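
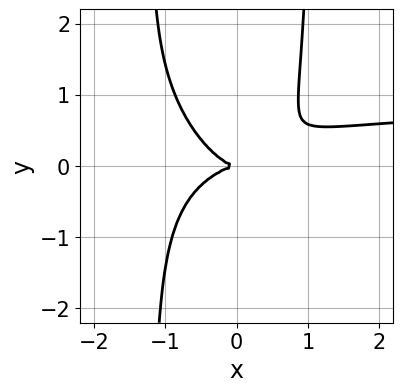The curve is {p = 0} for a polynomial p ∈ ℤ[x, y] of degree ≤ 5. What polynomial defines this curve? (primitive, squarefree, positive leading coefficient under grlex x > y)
1. Degree: a generic line meets the curve in up to 4 points, so deg p = 4.
2. From the axis intercepts and sections: it crosses the y-axis at the gridline y = 0; it crosses the x-axis at the gridline x = 0.
3. The integer polynomial consistent with all of this is the stated p.

2*x^3*y + 2*x^2*y^2 - 2*x^3 + 2*x^2*y - 3*y^2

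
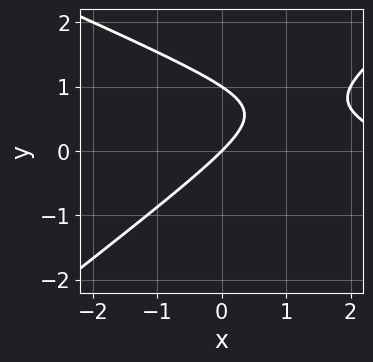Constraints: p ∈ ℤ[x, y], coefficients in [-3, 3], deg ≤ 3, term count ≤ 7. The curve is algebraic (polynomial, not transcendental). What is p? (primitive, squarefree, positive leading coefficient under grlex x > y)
(a) Degree: the shape is more complex than any degree-1 curve, so deg p = 2.
(b) Against the integer gridlines: the y-axis gridline crossings are at y ∈ {0, 1}; one x-axis crossing is at x = 0.
(c) These observations pin down the coefficients.

x^2 + x*y - 3*y^2 - 3*x + 3*y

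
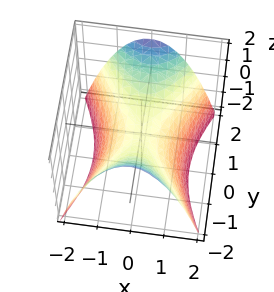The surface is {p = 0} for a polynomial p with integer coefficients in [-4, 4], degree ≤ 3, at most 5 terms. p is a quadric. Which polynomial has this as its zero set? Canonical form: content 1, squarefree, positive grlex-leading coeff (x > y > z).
1. deg p = 2. A hyperbolic paraboloid; a quadric.
2. Symmetries: the x ↦ −x reflection is a symmetry, so x appears only in even powers; it's symmetric under y → −y, forcing even powers of y.
3. From the axis intercepts and sections: one z-axis crossing is at z = 0; it meets the y-axis at y = 0 (among the integer gridlines); it crosses the x-axis at the gridline x = 0.
4. Fitting integer coefficients to these (and the overall shape) gives p.

2*x^2 - y^2 + 2*z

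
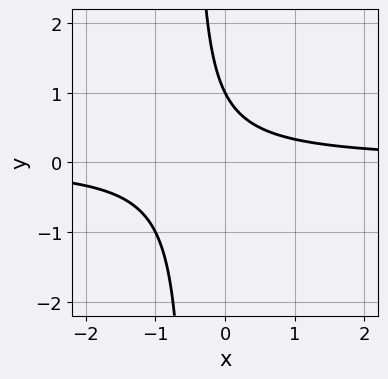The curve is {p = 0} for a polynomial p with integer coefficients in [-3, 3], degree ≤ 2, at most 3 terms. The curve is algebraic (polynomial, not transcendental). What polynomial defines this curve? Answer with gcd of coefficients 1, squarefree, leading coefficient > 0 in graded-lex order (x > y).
2*x*y + y - 1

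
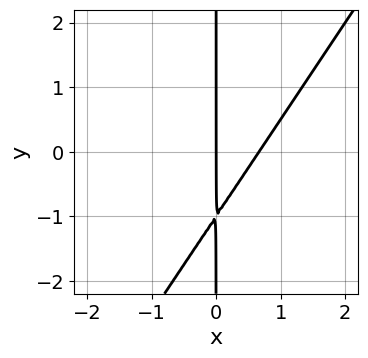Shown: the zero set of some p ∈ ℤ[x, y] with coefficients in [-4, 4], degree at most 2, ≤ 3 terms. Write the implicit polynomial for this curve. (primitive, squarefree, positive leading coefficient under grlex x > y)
deg p = 2. No degree-1 curve has this shape.
Checking where it meets the axes: it crosses the x-axis at the gridline x = 0; every point of the y-axis in the box is on the curve.
Fitting integer coefficients to these (and the overall shape) gives p.

3*x^2 - 2*x*y - 2*x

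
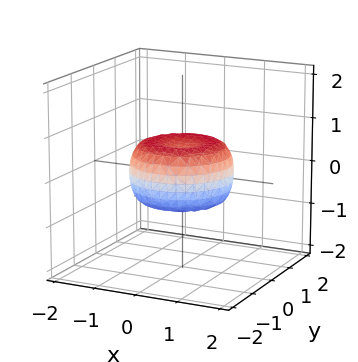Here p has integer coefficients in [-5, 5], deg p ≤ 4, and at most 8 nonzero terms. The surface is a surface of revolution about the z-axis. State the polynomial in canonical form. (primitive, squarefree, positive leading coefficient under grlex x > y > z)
(a) deg p = 4. No degree-3 surface has this shape.
(b) Symmetries: the surface is invariant under rotation about z: p = q(x² + y², z).
(c) From the axis intercepts and sections: a circular section at z = 0 has radius between 1 and 2.
(d) These observations pin down the coefficients.

2*x^4 + 4*x^2*y^2 + 2*y^4 - 2*x^2 - 2*y^2 + 3*z^2 - 1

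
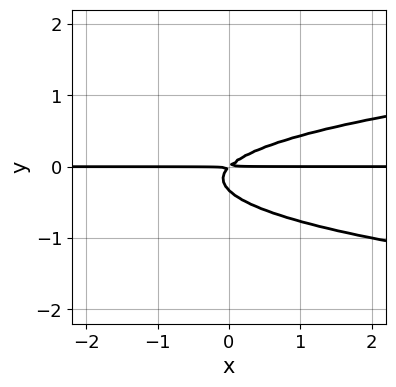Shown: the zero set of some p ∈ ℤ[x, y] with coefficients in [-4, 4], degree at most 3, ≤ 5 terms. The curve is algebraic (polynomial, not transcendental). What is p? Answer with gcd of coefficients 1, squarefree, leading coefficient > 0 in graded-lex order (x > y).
3*y^3 - x*y + y^2

1. The degree is 3 — a generic line meets the curve in up to 3 points.
2. From the visible intercepts: every point of the x-axis in the box is on the curve.
3. The integer polynomial consistent with all of this is the stated p.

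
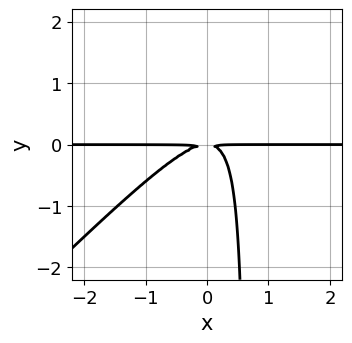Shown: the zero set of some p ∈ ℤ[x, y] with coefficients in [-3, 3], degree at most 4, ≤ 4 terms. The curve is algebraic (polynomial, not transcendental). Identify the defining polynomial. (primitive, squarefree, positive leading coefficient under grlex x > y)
Degree: the shape is more complex than any degree-2 curve, so deg p = 3.
From the visible intercepts: every point of the x-axis in the box is on the curve.
Matching integer coefficients to the picture gives p.

3*x^2*y - 3*x*y^2 + 2*y^2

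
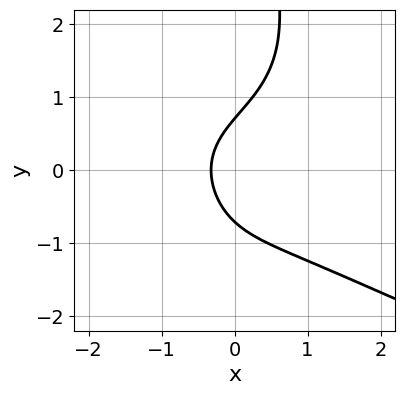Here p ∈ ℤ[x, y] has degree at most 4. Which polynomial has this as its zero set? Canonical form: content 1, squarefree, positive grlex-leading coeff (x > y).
(a) deg p = 4. The shape is more complex than any degree-3 curve.
(b) Putting this together gives p.

x*y^3 + x^3 - 2*y^2 + 3*x + 1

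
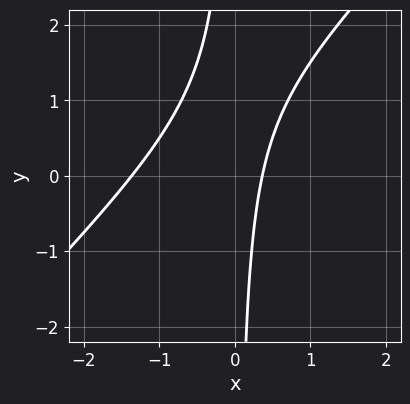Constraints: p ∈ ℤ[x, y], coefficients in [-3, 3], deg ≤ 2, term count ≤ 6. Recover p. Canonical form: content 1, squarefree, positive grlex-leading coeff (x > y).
2*x^2 - 2*x*y + 2*x - 1

1. deg p = 2. No degree-1 curve has this shape.
2. From the axis intercepts and sections: it misses every integer gridline on the y-axis.
3. Fitting integer coefficients to these (and the overall shape) gives p.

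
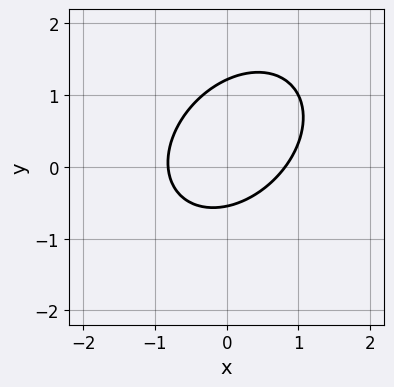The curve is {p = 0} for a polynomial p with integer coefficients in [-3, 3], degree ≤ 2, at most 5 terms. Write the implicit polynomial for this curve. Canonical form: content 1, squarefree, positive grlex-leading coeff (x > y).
3*x^2 - 2*x*y + 3*y^2 - 2*y - 2

(a) The degree is 2 — a generic line meets the curve in up to 2 points.
(b) Putting this together gives p.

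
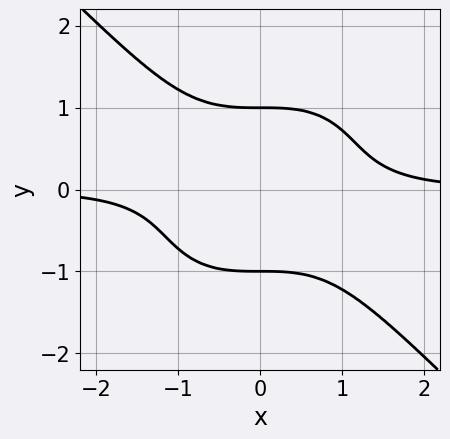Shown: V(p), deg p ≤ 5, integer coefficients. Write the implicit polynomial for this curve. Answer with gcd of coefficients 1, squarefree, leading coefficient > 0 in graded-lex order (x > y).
1. Degree: a generic line meets the curve in up to 4 points, so deg p = 4.
2. Checking where it meets the axes: among the integer gridlines, it crosses the y-axis at y ∈ {-1, 1}; the curve avoids every integer x-axis point in the box.
3. Fitting integer coefficients to these (and the overall shape) gives p.

x^3*y + y^4 - 1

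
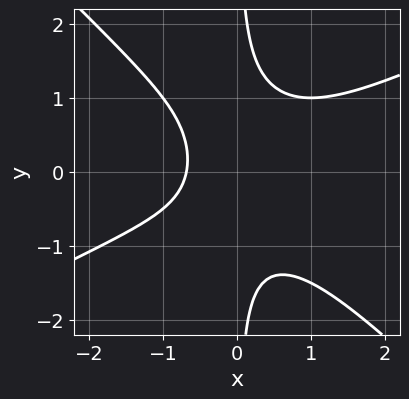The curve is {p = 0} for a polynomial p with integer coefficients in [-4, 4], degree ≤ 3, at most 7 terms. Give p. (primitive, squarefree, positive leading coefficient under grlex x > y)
First, deg p = 3.
Then, observable constraints: the curve avoids every integer y-axis point in the box.
Finally, these observations pin down the coefficients.

x^3 - x^2*y - 2*x*y^2 + x + 1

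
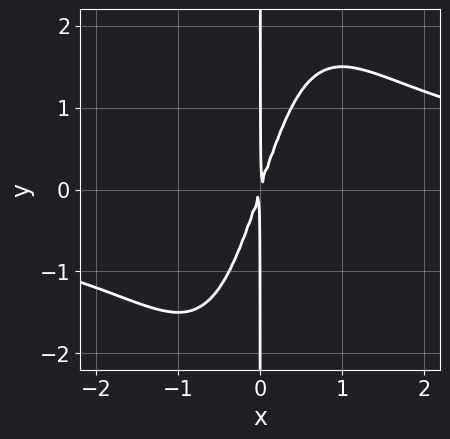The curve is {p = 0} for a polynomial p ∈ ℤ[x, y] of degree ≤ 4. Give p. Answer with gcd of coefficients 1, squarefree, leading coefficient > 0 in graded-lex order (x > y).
x^3*y - 3*x^2 + x*y

(a) The degree is 4 — a generic line meets the curve in up to 4 points.
(b) From the visible intercepts: every point of the y-axis in the box is on the curve.
(c) Together with the visible shape, these determine p as stated.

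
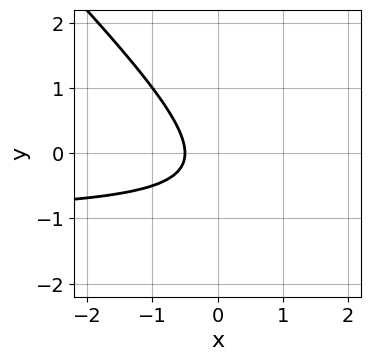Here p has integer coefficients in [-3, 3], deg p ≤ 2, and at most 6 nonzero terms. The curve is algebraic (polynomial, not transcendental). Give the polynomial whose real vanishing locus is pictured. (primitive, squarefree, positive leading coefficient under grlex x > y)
2*x*y + 2*y^2 + 2*x + y + 1

Degree: the shape is more complex than any degree-1 curve, so deg p = 2.
Checking where it meets the axes: it misses every integer gridline on the y-axis.
These observations pin down the coefficients.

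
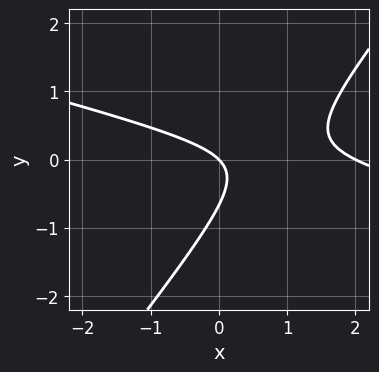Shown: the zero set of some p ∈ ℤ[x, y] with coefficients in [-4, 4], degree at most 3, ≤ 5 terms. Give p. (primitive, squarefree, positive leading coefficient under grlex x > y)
First, deg p = 2. The shape is more complex than any degree-1 curve.
Then, checking where it meets the axes: one y-axis crossing is at y = 0; among the integer gridlines, it crosses the x-axis at x ∈ {0, 2}.
Finally, fitting integer coefficients to these (and the overall shape) gives p.

x^2 + 3*x*y - 3*y^2 - 2*x - 2*y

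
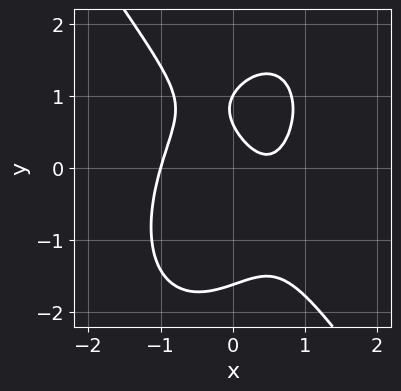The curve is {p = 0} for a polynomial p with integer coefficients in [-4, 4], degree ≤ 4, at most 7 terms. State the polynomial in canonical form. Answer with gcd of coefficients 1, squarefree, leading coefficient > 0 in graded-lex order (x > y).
3*x^3 + y^3 - 2*x - 2*y + 1

1. deg p = 3. The shape is more complex than any degree-2 curve.
2. Checking where it meets the axes: it crosses the x-axis at the gridline x = -1; one y-axis crossing is at y = 1.
3. Together with the visible shape, these determine p as stated.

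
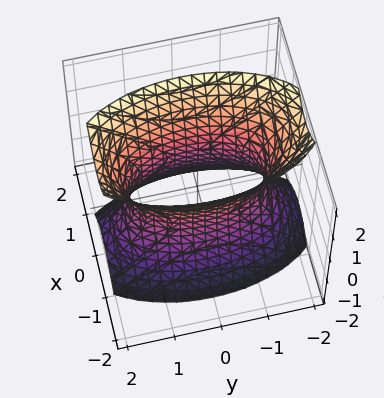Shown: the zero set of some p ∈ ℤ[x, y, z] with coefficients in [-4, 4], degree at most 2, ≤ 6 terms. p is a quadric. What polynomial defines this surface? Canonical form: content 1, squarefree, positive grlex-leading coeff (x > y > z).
3*x^2 + y^2 - z^2 - 2

First, the degree is 2 — an hourglass — one-sheet hyperboloid; a quadric.
Next, symmetries: mirror symmetry z ↦ −z ⇒ only even powers of z; mirror symmetry x ↦ −x ⇒ only even powers of x; the y ↦ −y reflection is a symmetry, so y appears only in even powers.
Next, reading off the gridlines: no z-intercept at any integer in the box.
Finally, the integer polynomial consistent with all of this is the stated p.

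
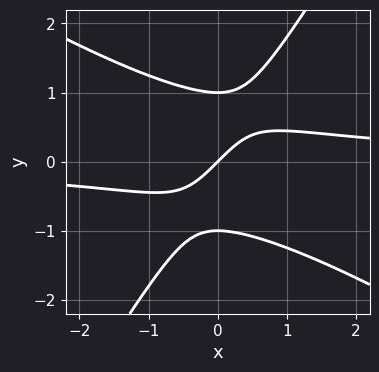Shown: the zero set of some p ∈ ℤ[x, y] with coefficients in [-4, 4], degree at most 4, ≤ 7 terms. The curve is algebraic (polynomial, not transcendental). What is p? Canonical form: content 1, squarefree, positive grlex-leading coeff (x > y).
(a) The degree is 3 — a generic line meets the curve in up to 3 points.
(b) Observable constraints: it crosses the x-axis at the gridline x = 0; among the integer gridlines, it crosses the y-axis at y ∈ {-1, 0, 1}.
(c) These observations pin down the coefficients.

x^2*y + x*y^2 - y^3 - x + y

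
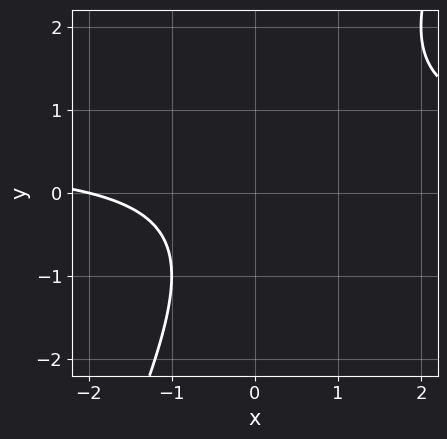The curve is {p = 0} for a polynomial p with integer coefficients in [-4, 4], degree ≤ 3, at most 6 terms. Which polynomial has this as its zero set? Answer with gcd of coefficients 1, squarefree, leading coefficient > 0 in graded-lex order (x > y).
2*x*y - y^2 - x - 2

1. The degree is 2 — the shape is more complex than any degree-1 curve.
2. From the axis intercepts and sections: the curve avoids every integer y-axis point in the box; it crosses the x-axis at the gridline x = -2.
3. The integer polynomial consistent with all of this is the stated p.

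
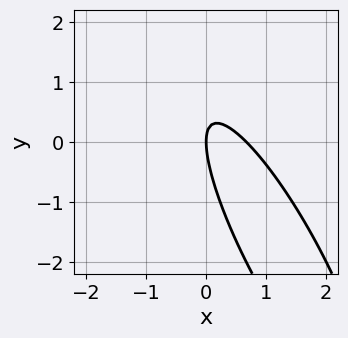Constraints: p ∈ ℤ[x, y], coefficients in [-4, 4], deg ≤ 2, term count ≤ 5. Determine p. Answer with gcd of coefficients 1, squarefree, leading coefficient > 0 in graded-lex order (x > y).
3*x^2 + 3*x*y + y^2 - 2*x

Degree: a generic line meets the curve in up to 2 points, so deg p = 2.
Observable constraints: one y-axis crossing is at y = 0; it crosses the x-axis at the gridline x = 0.
Assembling these constraints gives the stated polynomial.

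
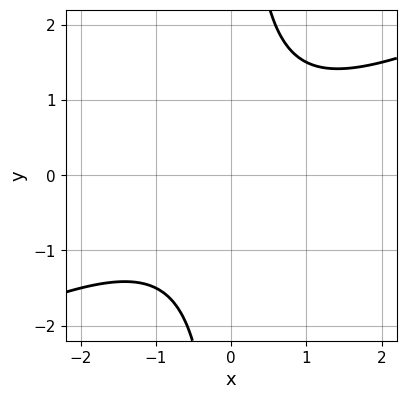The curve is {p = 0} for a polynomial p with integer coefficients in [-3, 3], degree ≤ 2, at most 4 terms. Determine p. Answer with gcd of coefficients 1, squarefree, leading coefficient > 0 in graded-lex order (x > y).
x^2 - 2*x*y + 2

First, degree: the shape is more complex than any degree-1 curve, so deg p = 2.
Then, from the axis intercepts and sections: it misses every integer gridline on the x-axis; the curve avoids every integer y-axis point in the box.
Finally, matching integer coefficients to the picture gives p.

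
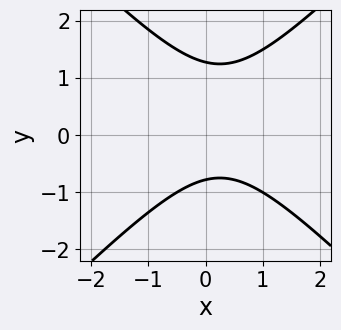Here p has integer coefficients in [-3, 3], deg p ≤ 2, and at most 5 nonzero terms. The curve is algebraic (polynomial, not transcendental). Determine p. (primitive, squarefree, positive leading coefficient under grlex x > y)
(a) The degree is 2 — the shape is more complex than any degree-1 curve.
(b) Against the integer gridlines: the curve avoids every integer x-axis point in the box.
(c) Fitting integer coefficients to these (and the overall shape) gives p.

2*x^2 - 2*y^2 - x + y + 2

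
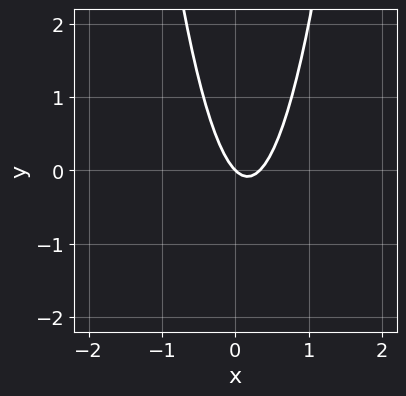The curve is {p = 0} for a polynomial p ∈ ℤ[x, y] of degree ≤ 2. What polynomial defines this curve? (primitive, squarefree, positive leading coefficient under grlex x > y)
deg p = 2. The shape is more complex than any degree-1 curve.
Reading off the gridlines: one y-axis crossing is at y = 0; it crosses the x-axis at the gridline x = 0.
Putting this together gives p.

3*x^2 - x - y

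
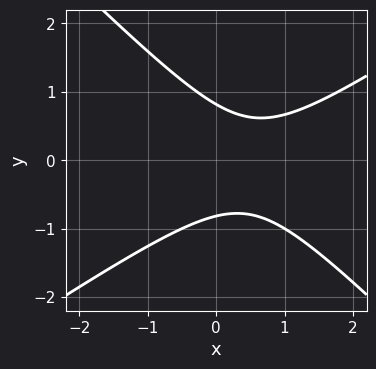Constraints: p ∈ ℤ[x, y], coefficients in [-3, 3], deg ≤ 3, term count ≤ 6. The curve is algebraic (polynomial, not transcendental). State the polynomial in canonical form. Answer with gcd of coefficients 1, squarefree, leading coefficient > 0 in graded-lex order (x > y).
deg p = 2. The shape is more complex than any degree-1 curve.
From the axis intercepts and sections: no x-intercept at any integer in the box.
Fitting integer coefficients to these (and the overall shape) gives p.

2*x^2 - x*y - 3*y^2 - 2*x + 2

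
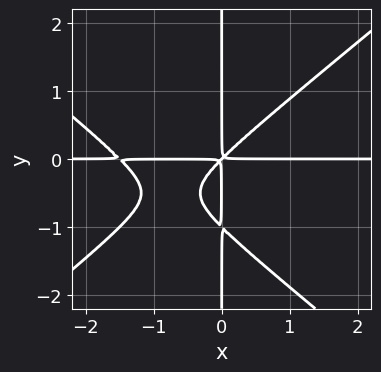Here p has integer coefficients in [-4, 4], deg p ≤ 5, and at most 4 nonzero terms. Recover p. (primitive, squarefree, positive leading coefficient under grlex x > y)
First, deg p = 4. No degree-3 curve has this shape.
Next, reading off the gridlines: every point of the x-axis in the box is on the curve; every point of the y-axis in the box is on the curve.
Finally, matching integer coefficients to the picture gives p.

2*x^3*y - 3*x*y^3 + 3*x^2*y - 3*x*y^2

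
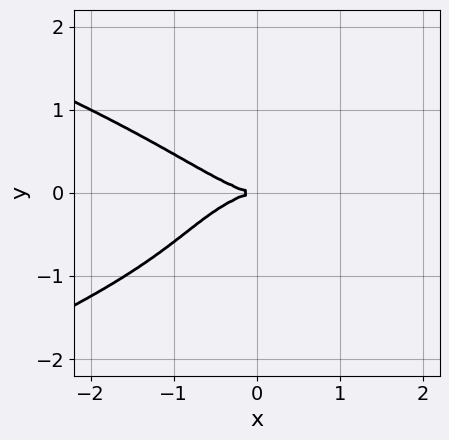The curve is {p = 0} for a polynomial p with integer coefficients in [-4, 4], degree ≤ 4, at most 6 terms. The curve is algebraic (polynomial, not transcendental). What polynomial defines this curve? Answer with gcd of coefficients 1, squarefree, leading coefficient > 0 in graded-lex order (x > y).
1. Degree: no degree-3 curve has this shape, so deg p = 4.
2. From the visible intercepts: it crosses the x-axis at the gridline x = 0; it crosses the y-axis at the gridline y = 0.
3. Solving for integer coefficients yields p as stated.

3*y^4 + x^3 + 2*y^3 + 3*y^2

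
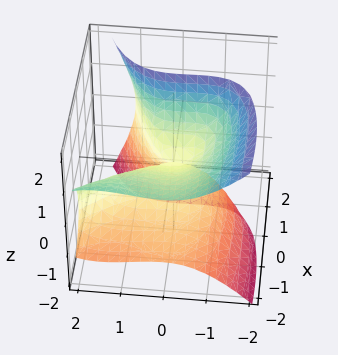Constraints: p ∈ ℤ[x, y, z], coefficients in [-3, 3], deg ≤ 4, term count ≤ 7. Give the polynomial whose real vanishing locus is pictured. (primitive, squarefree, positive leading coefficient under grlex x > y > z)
2*x*y^2 - 3*x*z^2 + 2*y^3 - 2*x^2 + 3*z^2

1. The degree is 3 — a generic line meets the surface in up to 3 points.
2. From the axis intercepts and sections: it crosses the x-axis at the gridline x = 0; it crosses the y-axis at the gridline y = 0.
3. Fitting integer coefficients to these (and the overall shape) gives p.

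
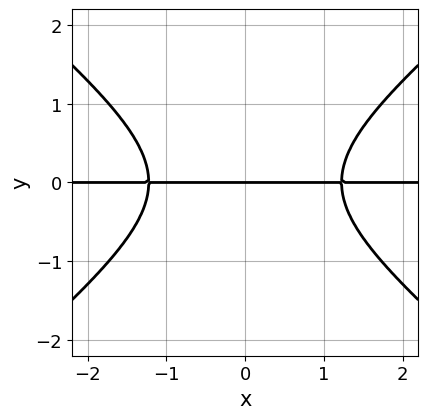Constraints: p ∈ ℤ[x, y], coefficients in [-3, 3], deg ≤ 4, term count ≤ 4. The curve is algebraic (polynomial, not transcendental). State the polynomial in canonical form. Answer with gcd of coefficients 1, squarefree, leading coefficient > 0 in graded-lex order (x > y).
2*x^2*y - 3*y^3 - 3*y

First, the degree is 3 — no degree-2 curve has this shape.
Next, symmetries: it's symmetric under x → −x, forcing even powers of x.
Then, from the visible intercepts: the visible x-axis segment lies entirely on the curve; one y-axis crossing is at y = 0.
Finally, solving for integer coefficients yields p as stated.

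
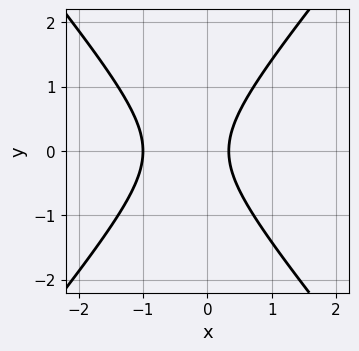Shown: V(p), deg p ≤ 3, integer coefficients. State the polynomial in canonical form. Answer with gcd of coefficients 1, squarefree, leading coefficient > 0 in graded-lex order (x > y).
Degree: the shape is more complex than any degree-1 curve, so deg p = 2.
Symmetries: the y ↦ −y reflection is a symmetry, so y appears only in even powers.
Against the integer gridlines: it misses every integer gridline on the y-axis; it crosses the x-axis at the gridline x = -1.
Fitting integer coefficients to these (and the overall shape) gives p.

3*x^2 - 2*y^2 + 2*x - 1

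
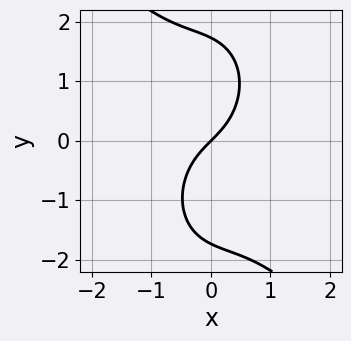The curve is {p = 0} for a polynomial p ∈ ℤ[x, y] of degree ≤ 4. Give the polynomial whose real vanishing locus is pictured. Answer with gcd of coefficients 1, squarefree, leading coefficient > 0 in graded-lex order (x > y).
1. deg p = 3. The shape is more complex than any degree-2 curve.
2. Reading off the gridlines: it meets the x-axis at x = 0 (among the integer gridlines); it crosses the y-axis at the gridline y = 0.
3. These observations pin down the coefficients.

3*x^3 + x^2*y + y^3 + 3*x - 3*y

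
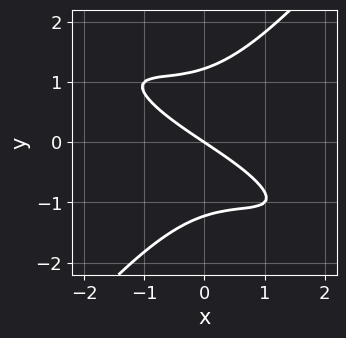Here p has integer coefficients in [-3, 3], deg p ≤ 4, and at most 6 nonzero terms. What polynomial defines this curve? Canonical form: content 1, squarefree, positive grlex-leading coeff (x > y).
1. The degree is 3 — the shape is more complex than any degree-2 curve.
2. Checking where it meets the axes: it meets the x-axis at x = 0 (among the integer gridlines); one y-axis crossing is at y = 0.
3. These observations pin down the coefficients.

x^3 + 2*x^2*y - 2*y^3 + 2*x + 3*y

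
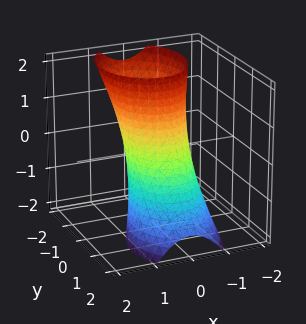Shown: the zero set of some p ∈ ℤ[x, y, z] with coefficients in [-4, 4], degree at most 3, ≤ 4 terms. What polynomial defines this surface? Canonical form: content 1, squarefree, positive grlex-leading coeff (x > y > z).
First, degree: the shape is more complex than any degree-1 surface, so deg p = 2.
Then, against the integer gridlines: it misses every integer gridline on the z-axis; among the integer gridlines, it crosses the y-axis at y ∈ {-1, 1}.
Finally, fitting integer coefficients to these (and the overall shape) gives p.

3*x^2 + 2*y^2 + 2*y*z - 2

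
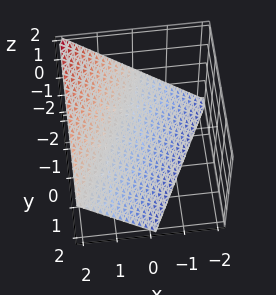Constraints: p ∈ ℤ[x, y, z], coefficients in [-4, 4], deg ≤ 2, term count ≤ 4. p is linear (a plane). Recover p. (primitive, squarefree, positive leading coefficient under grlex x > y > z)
2*x - y - 2*z - 2

Degree: every cross-section is a straight line — this is a plane, so deg p = 1.
From the axis intercepts and sections: it crosses the y-axis at the gridline y = -2; one x-axis crossing is at x = 1; one z-axis crossing is at z = -1.
These observations pin down the coefficients.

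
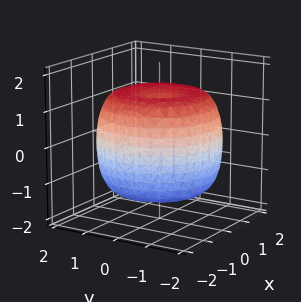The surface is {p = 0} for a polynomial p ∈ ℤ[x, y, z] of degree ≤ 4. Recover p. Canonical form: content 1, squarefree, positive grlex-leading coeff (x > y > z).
First, deg p = 4.
Then, symmetries: the z-axis is an axis of rotation, so x and y enter only as x² + y².
Then, from the axis intercepts and sections: a circular section at z = 0 has radius between 1 and 2.
Finally, fitting integer coefficients to these (and the overall shape) gives p.

x^4 + 2*x^2*y^2 + y^4 - 2*x^2 - 2*y^2 + 2*z^2 - 3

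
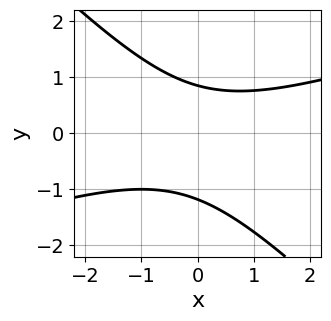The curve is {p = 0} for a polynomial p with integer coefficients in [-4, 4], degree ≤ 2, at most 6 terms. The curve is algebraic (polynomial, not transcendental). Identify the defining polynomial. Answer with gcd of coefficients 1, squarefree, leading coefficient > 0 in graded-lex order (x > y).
1. The degree is 2 — no degree-1 curve has this shape.
2. From the visible intercepts: it misses every integer gridline on the x-axis.
3. Putting this together gives p.

x^2 - 2*x*y - 3*y^2 - y + 3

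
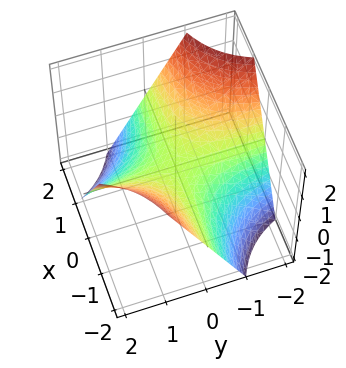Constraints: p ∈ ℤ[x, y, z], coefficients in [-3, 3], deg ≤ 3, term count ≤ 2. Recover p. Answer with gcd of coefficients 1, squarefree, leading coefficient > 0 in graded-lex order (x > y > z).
First, the degree is 2 — a saddle surface; a quadric.
Then, checking where it meets the axes: the visible x-axis segment lies entirely on the surface; one z-axis crossing is at z = 0; every point of the y-axis in the box is on the surface.
Finally, the integer polynomial consistent with all of this is the stated p.

x*y + z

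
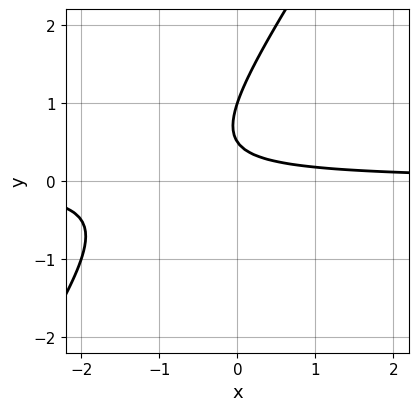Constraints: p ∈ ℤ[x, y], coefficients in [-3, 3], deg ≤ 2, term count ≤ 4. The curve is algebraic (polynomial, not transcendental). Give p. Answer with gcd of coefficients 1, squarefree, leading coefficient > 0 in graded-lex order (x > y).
First, deg p = 2. A generic line meets the curve in up to 2 points.
Then, reading off the gridlines: it misses every integer gridline on the x-axis; it crosses the y-axis at the gridline y = 1.
Finally, putting this together gives p.

3*x*y - 2*y^2 + 3*y - 1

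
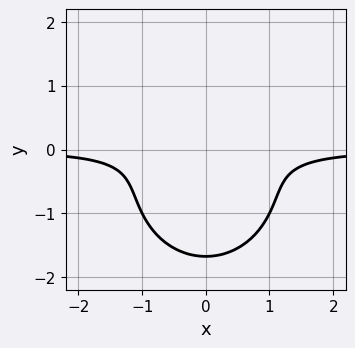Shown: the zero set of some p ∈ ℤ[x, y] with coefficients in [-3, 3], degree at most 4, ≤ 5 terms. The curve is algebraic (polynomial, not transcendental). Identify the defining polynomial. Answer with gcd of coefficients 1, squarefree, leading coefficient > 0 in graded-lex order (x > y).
2*x^2*y + 2*y^3 + 3*y^2 + 1

1. Degree: the shape is more complex than any degree-2 curve, so deg p = 3.
2. Symmetries: it's symmetric under x → −x, forcing even powers of x.
3. Against the integer gridlines: no x-intercept at any integer in the box.
4. Matching integer coefficients to the picture gives p.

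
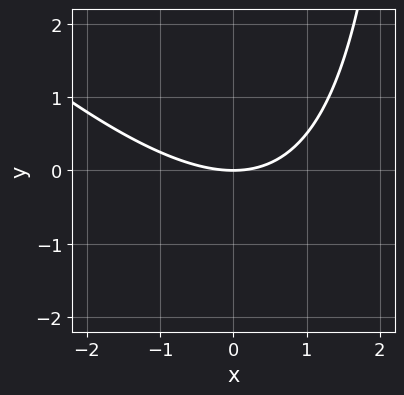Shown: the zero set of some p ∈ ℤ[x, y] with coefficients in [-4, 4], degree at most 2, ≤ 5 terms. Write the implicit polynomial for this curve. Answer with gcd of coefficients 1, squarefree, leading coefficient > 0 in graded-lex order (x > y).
x^2 + x*y - 3*y

First, the degree is 2 — a generic line meets the curve in up to 2 points.
Then, from the visible intercepts: one x-axis crossing is at x = 0; it crosses the y-axis at the gridline y = 0.
Finally, solving for integer coefficients yields p as stated.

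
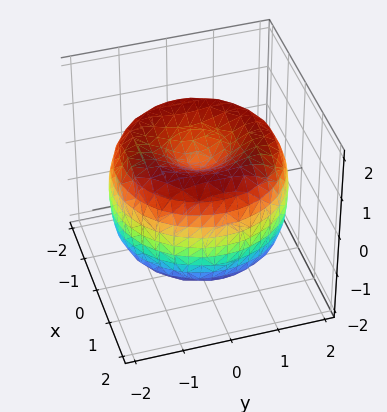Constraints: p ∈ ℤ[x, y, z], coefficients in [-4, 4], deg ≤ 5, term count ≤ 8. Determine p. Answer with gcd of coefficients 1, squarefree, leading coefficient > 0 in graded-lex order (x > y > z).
1. Degree: a generic line meets the surface in up to 4 points, so deg p = 4.
2. Symmetry: the z-axis is an axis of rotation, so x and y enter only as x² + y².
3. Observable constraints: a circular section at z = -1 has radius between 0 and 1.
4. Matching integer coefficients to the picture gives p.

x^4 + 2*x^2*y^2 + y^4 - 3*x^2 - 3*y^2 + 2*z^2 - 1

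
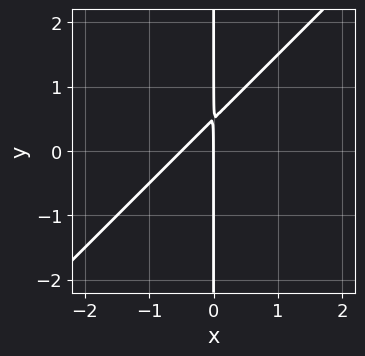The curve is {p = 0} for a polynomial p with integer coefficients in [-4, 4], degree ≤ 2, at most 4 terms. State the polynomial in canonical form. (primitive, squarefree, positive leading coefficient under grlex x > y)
1. Degree: a generic line meets the curve in up to 2 points, so deg p = 2.
2. From the axis intercepts and sections: the visible y-axis segment lies entirely on the curve; it meets the x-axis at x = 0 (among the integer gridlines).
3. These observations pin down the coefficients.

2*x^2 - 2*x*y + x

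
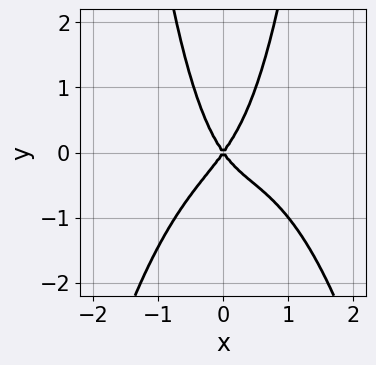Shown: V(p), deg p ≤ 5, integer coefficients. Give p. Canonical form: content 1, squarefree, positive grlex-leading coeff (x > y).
(a) Degree: no degree-3 curve has this shape, so deg p = 4.
(b) Against the integer gridlines: one y-axis crossing is at y = 0; it meets the x-axis at x = 0 (among the integer gridlines).
(c) Assembling these constraints gives the stated polynomial.

2*x^4 - x^3 + 2*x^2*y + 2*x^2 - y^2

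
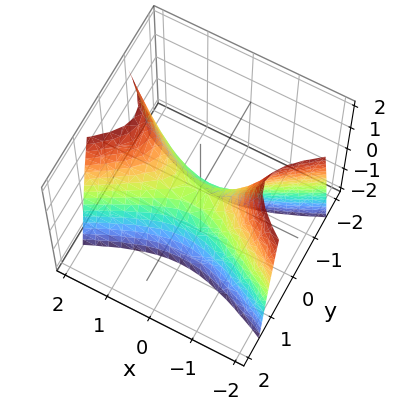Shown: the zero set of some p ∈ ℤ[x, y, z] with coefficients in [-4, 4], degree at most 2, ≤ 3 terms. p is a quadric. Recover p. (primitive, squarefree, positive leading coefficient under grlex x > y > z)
x^2 - 3*y^2 - z

1. The degree is 2 — a hyperbolic paraboloid; a quadric.
2. Symmetries: mirror symmetry y ↦ −y ⇒ only even powers of y; it's symmetric under x → −x, forcing even powers of x.
3. From the axis intercepts and sections: it meets the y-axis at y = 0 (among the integer gridlines); one x-axis crossing is at x = 0; it crosses the z-axis at the gridline z = 0.
4. Assembling these constraints gives the stated polynomial.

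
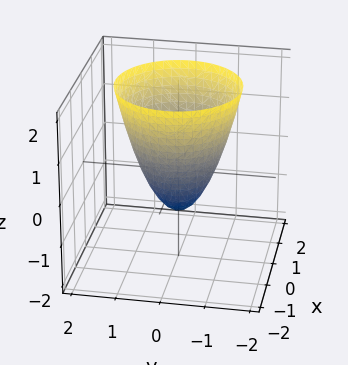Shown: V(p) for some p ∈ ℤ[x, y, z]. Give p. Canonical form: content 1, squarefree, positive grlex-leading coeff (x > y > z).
First, degree: no degree-1 surface has this shape, so deg p = 2.
Then, by symmetry, every cross-section ⟂ z is a circle, so x, y appear only via x² + y².
Next, observable constraints: one z-axis crossing is at z = -1; a circular section at z = 0 has radius between 0 and 1.
Finally, these observations pin down the coefficients.

3*x^2 + 3*y^2 - 2*z - 2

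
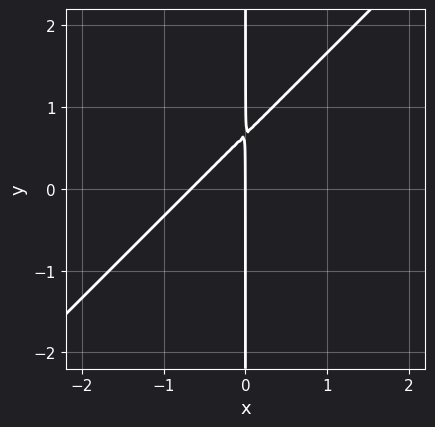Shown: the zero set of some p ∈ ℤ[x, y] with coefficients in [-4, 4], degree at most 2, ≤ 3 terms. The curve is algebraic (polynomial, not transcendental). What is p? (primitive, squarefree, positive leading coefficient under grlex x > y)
3*x^2 - 3*x*y + 2*x

Degree: the shape is more complex than any degree-1 curve, so deg p = 2.
Observable constraints: the visible y-axis segment lies entirely on the curve; one x-axis crossing is at x = 0.
Putting this together gives p.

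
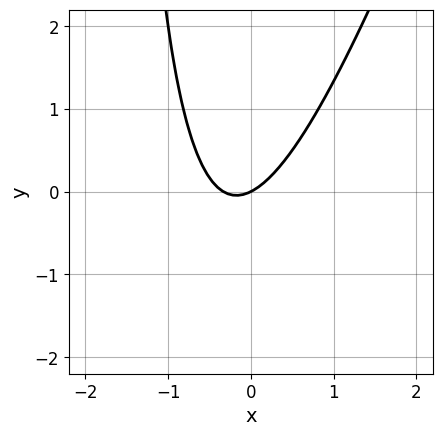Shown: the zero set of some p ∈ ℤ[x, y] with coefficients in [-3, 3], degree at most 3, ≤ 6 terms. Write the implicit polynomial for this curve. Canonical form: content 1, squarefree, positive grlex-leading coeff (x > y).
3*x^2 - x*y + x - 2*y

1. deg p = 2. The shape is more complex than any degree-1 curve.
2. Checking where it meets the axes: it meets the y-axis at y = 0 (among the integer gridlines); it meets the x-axis at x = 0 (among the integer gridlines).
3. Matching integer coefficients to the picture gives p.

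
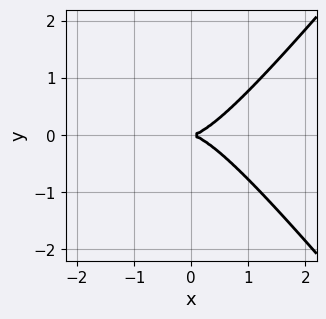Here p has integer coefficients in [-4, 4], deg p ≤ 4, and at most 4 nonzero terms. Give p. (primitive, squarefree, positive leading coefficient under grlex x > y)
1. Degree: the shape is more complex than any degree-2 curve, so deg p = 3.
2. Symmetries: it's symmetric under y → −y, forcing even powers of y.
3. Checking where it meets the axes: it meets the y-axis at y = 0 (among the integer gridlines); one x-axis crossing is at x = 0.
4. Together with the visible shape, these determine p as stated.

3*x^3 - 2*x*y^2 - 3*y^2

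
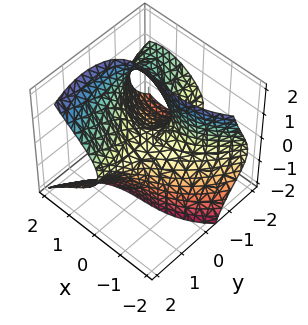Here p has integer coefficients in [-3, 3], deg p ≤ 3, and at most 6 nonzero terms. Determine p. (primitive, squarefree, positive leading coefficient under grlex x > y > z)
First, deg p = 3.
Next, observable constraints: every point of the y-axis in the box is on the surface; it crosses the z-axis at the gridline z = 0; it crosses the x-axis at the gridline x = 0.
Finally, putting this together gives p.

x^3 + y^2*z - 2*y*z^2 + 3*x*y - 2*z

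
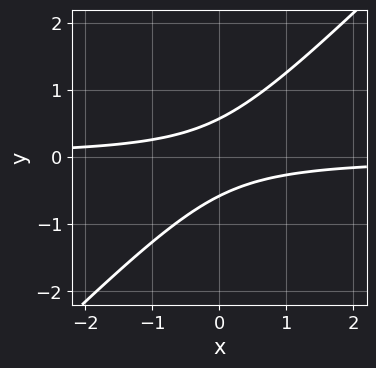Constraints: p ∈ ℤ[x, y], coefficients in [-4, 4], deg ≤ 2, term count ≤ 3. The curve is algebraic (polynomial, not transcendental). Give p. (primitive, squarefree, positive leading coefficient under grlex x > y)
(a) Degree: no degree-1 curve has this shape, so deg p = 2.
(b) From the axis intercepts and sections: it misses every integer gridline on the x-axis.
(c) Together with the visible shape, these determine p as stated.

3*x*y - 3*y^2 + 1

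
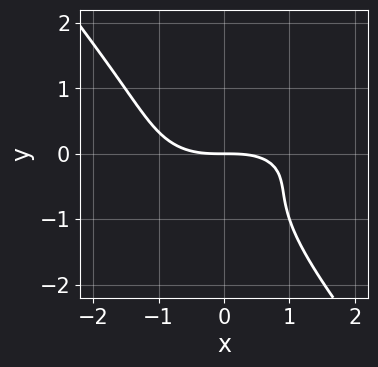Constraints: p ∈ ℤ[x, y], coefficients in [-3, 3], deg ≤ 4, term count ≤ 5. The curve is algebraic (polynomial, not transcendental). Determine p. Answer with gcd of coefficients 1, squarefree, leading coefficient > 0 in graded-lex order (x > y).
x^3 + 3*x*y^2 + 3*y^3 + 2*y^2 + 3*y

(a) The degree is 3 — a generic line meets the curve in up to 3 points.
(b) Checking where it meets the axes: it meets the x-axis at x = 0 (among the integer gridlines); one y-axis crossing is at y = 0.
(c) The integer polynomial consistent with all of this is the stated p.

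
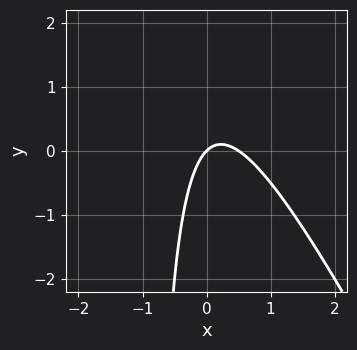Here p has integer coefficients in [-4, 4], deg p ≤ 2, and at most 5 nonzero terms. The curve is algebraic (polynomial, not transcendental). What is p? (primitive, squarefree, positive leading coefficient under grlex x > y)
deg p = 2. The shape is more complex than any degree-1 curve.
Reading off the gridlines: it crosses the y-axis at the gridline y = 0; it crosses the x-axis at the gridline x = 0.
Assembling these constraints gives the stated polynomial.

2*x^2 + x*y - x + y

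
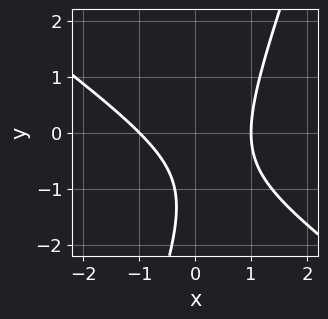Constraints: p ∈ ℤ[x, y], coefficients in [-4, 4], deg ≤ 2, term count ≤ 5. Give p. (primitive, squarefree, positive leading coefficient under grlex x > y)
1. deg p = 2. The shape is more complex than any degree-1 curve.
2. From the axis intercepts and sections: the x-axis gridline crossings are at x ∈ {-1, 1}; no y-intercept at any integer in the box.
3. Putting this together gives p.

2*x^2 + 2*x*y - y^2 - 2*y - 2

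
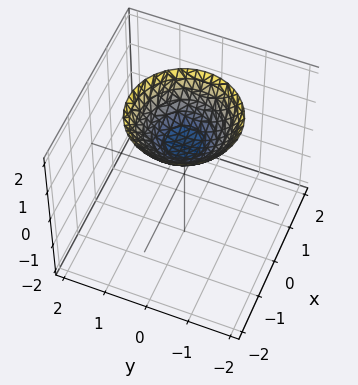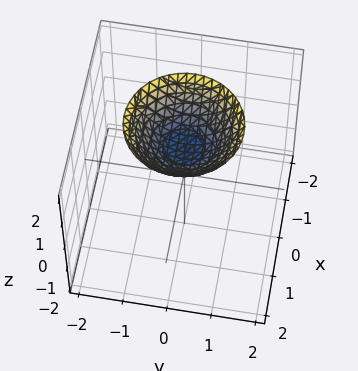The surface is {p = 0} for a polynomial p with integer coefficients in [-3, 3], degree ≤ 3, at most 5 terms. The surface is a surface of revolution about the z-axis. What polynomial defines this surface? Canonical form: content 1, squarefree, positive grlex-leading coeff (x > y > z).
2*x^2 + 2*y^2 - 3*z + 3

First, deg p = 2.
Then, symmetries: rotational symmetry about the z-axis ⇒ p depends on x, y only through x² + y².
Then, from the axis intercepts and sections: the surface avoids every integer x-axis point in the box; the surface avoids every integer y-axis point in the box; it crosses the z-axis at the gridline z = 1.
Finally, putting this together gives p.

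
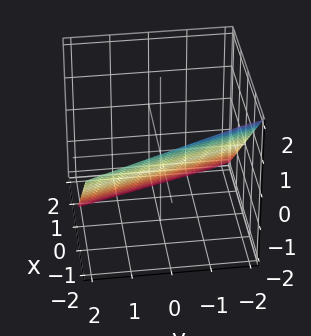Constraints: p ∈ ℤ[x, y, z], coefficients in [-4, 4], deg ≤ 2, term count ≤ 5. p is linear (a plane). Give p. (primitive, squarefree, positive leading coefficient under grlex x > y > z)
3*x + y + 3*z + 2

First, degree: the surface is flat (a plane), so deg p = 1.
Then, observable constraints: it meets the y-axis at y = -2 (among the integer gridlines).
Finally, matching integer coefficients to the picture gives p.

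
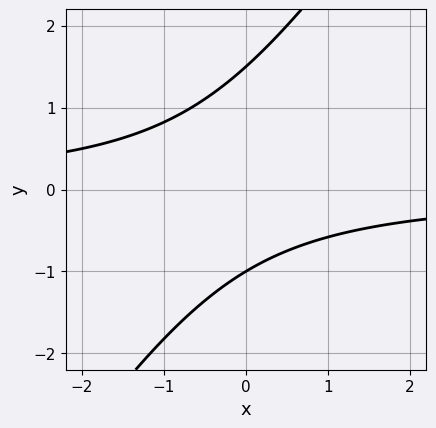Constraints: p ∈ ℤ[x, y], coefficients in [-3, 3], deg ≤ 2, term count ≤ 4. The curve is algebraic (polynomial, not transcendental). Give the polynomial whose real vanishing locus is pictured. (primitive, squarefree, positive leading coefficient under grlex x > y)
The degree is 2 — a generic line meets the curve in up to 2 points.
Checking where it meets the axes: the curve avoids every integer x-axis point in the box; it meets the y-axis at y = -1 (among the integer gridlines).
Fitting integer coefficients to these (and the overall shape) gives p.

3*x*y - 2*y^2 + y + 3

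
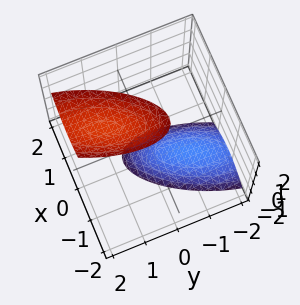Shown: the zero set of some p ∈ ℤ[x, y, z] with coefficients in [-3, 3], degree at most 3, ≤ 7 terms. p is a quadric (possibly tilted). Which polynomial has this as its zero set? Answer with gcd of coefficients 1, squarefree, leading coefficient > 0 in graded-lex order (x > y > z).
3*x^2 - 2*x*y + y^2 - y*z - z^2 + 3

I count 2 distinct pieces. Treating them together as one polynomial.
deg p = 2. The shape is more complex than any degree-1 surface.
Reading off the gridlines: no x-intercept at any integer in the box; it misses every integer gridline on the y-axis.
The integer polynomial consistent with all of this is the stated p.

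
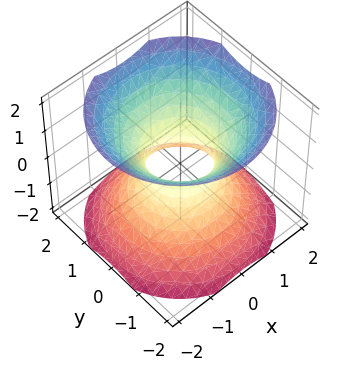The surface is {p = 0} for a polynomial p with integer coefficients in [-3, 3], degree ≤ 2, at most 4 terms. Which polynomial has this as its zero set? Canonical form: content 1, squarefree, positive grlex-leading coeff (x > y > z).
3*x^2 + 3*y^2 - 3*z^2 - 2

(a) deg p = 2.
(b) Symmetries: rotational symmetry about the z-axis ⇒ p depends on x, y only through x² + y².
(c) Reading off the gridlines: no z-intercept at any integer in the box; a circular section at z = -1 has radius between 1 and 2.
(d) Together with the visible shape, these determine p as stated.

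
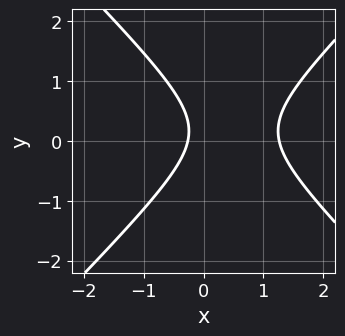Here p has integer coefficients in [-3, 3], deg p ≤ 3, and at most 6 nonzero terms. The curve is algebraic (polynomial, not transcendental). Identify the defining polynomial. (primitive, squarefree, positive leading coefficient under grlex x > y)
3*x^2 - 3*y^2 - 3*x + y - 1

1. Degree: a generic line meets the curve in up to 2 points, so deg p = 2.
2. Checking where it meets the axes: it misses every integer gridline on the y-axis.
3. Matching integer coefficients to the picture gives p.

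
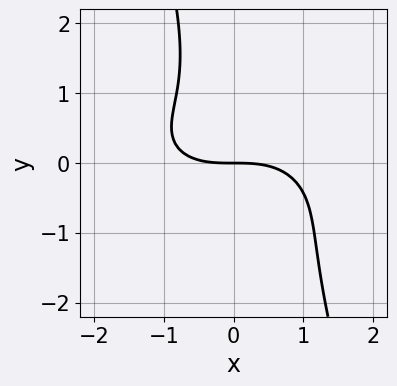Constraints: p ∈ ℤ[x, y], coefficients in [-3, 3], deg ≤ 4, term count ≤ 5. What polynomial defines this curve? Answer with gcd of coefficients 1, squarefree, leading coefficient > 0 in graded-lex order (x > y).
x^3 + 3*x*y^2 + y^3 - y^2 + 3*y

1. deg p = 3.
2. From the visible intercepts: it meets the y-axis at y = 0 (among the integer gridlines); it meets the x-axis at x = 0 (among the integer gridlines).
3. Together with the visible shape, these determine p as stated.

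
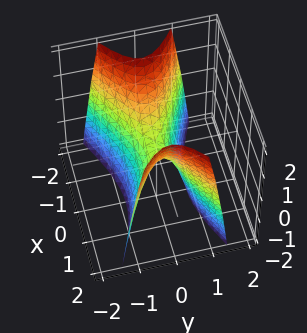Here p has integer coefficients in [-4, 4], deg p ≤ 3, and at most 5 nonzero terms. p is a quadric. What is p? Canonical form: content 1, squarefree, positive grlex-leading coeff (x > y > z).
x^2 - 3*y^2 - z

1. deg p = 2. A saddle surface; a quadric.
2. Symmetries: mirror symmetry y ↦ −y ⇒ only even powers of y; the x ↦ −x reflection is a symmetry, so x appears only in even powers.
3. Against the integer gridlines: it crosses the z-axis at the gridline z = 0; it crosses the x-axis at the gridline x = 0; it crosses the y-axis at the gridline y = 0.
4. Putting this together gives p.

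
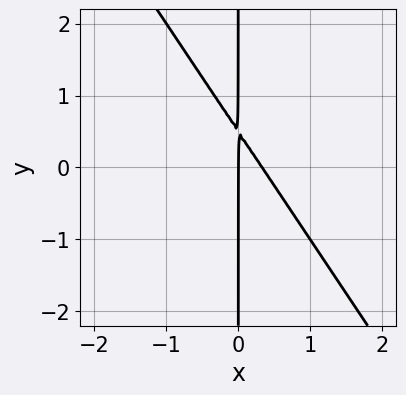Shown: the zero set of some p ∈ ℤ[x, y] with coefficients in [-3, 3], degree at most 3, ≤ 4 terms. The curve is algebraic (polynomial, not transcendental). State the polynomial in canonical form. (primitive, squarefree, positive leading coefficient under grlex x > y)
3*x^2 + 2*x*y - x

1. The degree is 2 — a generic line meets the curve in up to 2 points.
2. Observable constraints: it meets the x-axis at x = 0 (among the integer gridlines); every point of the y-axis in the box is on the curve.
3. These observations pin down the coefficients.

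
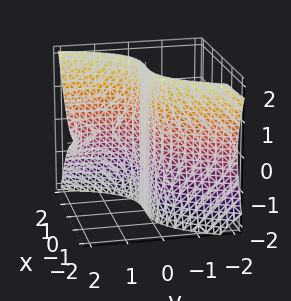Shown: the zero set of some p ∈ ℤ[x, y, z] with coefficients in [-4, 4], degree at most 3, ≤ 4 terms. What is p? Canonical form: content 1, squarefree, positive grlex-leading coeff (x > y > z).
(a) Degree: a generic line meets the surface in up to 3 points, so deg p = 3.
(b) Checking where it meets the axes: the visible z-axis segment lies entirely on the surface; among the integer gridlines, it crosses the y-axis at y ∈ {0, 2}.
(c) Together with the visible shape, these determine p as stated.

2*x^3 - 2*y*z^2 + y^2 - 2*y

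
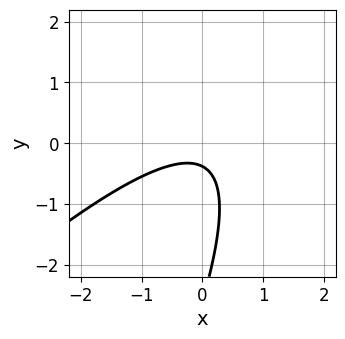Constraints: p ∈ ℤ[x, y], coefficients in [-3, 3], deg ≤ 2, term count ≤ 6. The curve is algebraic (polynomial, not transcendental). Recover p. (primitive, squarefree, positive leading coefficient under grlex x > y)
(a) deg p = 2. No degree-1 curve has this shape.
(b) Observable constraints: no x-intercept at any integer in the box.
(c) Together with the visible shape, these determine p as stated.

2*x^2 - 3*x*y + y^2 + 3*y + 1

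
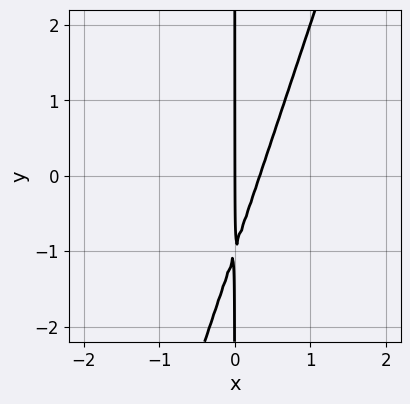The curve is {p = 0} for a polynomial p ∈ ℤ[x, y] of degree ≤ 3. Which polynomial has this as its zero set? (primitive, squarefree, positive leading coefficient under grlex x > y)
The degree is 2 — no degree-1 curve has this shape.
From the visible intercepts: the visible y-axis segment lies entirely on the curve; it crosses the x-axis at the gridline x = 0.
Solving for integer coefficients yields p as stated.

3*x^2 - x*y - x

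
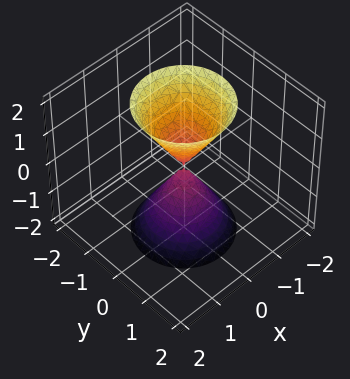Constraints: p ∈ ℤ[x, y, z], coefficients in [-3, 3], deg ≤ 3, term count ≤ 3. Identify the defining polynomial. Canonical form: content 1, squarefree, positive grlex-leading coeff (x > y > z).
3*x^2 + 3*y^2 - z^2

(a) There are 2 components.
(b) The degree is 2 — a double cone through the origin; a quadric.
(c) Symmetries: mirror symmetry z ↦ −z ⇒ only even powers of z; every cross-section ⟂ z is a circle, so x, y appear only via x² + y².
(d) Observable constraints: it meets the y-axis at y = 0 (among the integer gridlines); a circular section at z = 2 has radius between 1 and 2; one x-axis crossing is at x = 0.
(e) Fitting integer coefficients to these (and the overall shape) gives p.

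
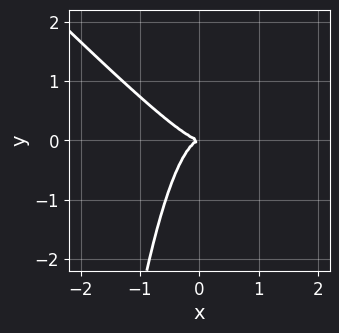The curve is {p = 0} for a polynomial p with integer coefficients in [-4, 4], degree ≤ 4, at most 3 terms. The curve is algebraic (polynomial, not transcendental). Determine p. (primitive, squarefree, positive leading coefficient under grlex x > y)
2*x^3 + 2*x^2*y + y^2

deg p = 3.
From the visible intercepts: it meets the x-axis at x = 0 (among the integer gridlines); it crosses the y-axis at the gridline y = 0.
Matching integer coefficients to the picture gives p.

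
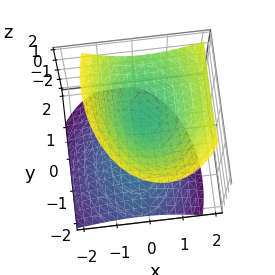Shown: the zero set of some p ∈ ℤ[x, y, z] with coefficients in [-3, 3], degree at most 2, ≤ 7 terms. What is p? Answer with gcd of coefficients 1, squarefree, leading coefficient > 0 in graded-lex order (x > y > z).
First, the picture has 2 separate pieces.
Then, the degree is 2 — no degree-1 surface has this shape.
Next, observable constraints: it misses every integer gridline on the y-axis; no x-intercept at any integer in the box.
Finally, the integer polynomial consistent with all of this is the stated p.

2*x^2 - x*z + y^2 - y*z - 2*z^2 + 1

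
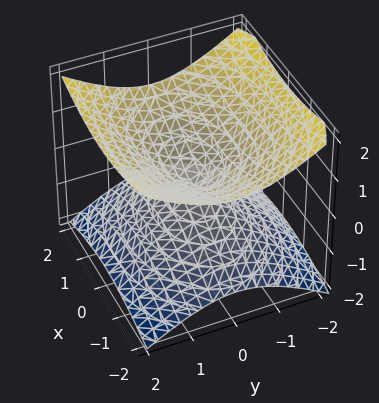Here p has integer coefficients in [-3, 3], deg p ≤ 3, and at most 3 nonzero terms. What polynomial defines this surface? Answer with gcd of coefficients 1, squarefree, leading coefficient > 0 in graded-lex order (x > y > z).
x^2 + 2*y^2 - 3*z^2

First, degree: a double cone through the origin; a quadric, so deg p = 2.
Next, symmetries: mirror symmetry y ↦ −y ⇒ only even powers of y; the z ↦ −z reflection is a symmetry, so z appears only in even powers; the x ↦ −x reflection is a symmetry, so x appears only in even powers.
Next, against the integer gridlines: it crosses the y-axis at the gridline y = 0; it crosses the z-axis at the gridline z = 0; one x-axis crossing is at x = 0.
Finally, fitting integer coefficients to these (and the overall shape) gives p.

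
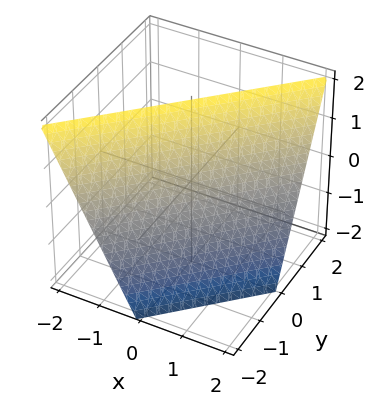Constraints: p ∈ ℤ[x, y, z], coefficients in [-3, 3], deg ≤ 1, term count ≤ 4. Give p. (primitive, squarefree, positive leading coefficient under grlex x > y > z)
2*x - 2*y + z - 2

1. Degree: every cross-section is a straight line — this is a plane, so deg p = 1.
2. From the visible intercepts: it crosses the z-axis at the gridline z = 2; one x-axis crossing is at x = 1; it crosses the y-axis at the gridline y = -1.
3. Solving for integer coefficients yields p as stated.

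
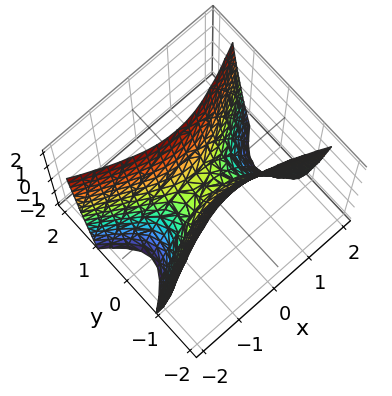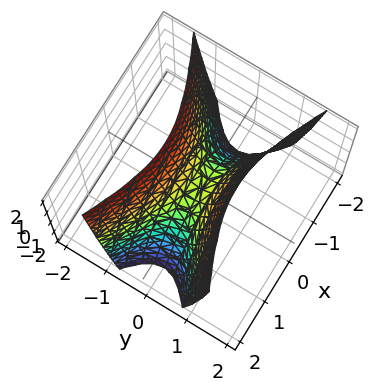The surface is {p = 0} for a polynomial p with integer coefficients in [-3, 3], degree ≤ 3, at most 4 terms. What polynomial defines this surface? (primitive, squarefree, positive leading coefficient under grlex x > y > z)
(a) Degree: a hyperbolic paraboloid; a quadric, so deg p = 2.
(b) Symmetries: the y ↦ −y reflection is a symmetry, so y appears only in even powers; mirror symmetry x ↦ −x ⇒ only even powers of x.
(c) From the visible intercepts: it meets the z-axis at z = 0 (among the integer gridlines); it meets the y-axis at y = 0 (among the integer gridlines); it meets the x-axis at x = 0 (among the integer gridlines).
(d) Putting this together gives p.

x^2 - 3*y^2 + z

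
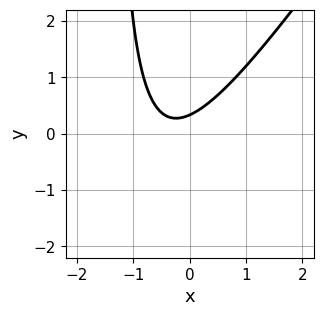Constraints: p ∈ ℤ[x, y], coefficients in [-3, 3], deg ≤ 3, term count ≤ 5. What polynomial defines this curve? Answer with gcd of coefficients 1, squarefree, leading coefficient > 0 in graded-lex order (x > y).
(a) deg p = 2. The shape is more complex than any degree-1 curve.
(b) Against the integer gridlines: no x-intercept at any integer in the box.
(c) Together with the visible shape, these determine p as stated.

3*x^2 - 2*x*y + 2*x - 3*y + 1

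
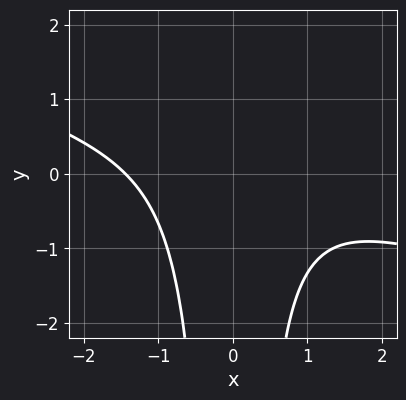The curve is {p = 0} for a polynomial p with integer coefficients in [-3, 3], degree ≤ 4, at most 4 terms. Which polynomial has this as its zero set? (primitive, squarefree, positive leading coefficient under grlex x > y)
x^3 + 3*x^2*y + 3

First, the degree is 3 — the shape is more complex than any degree-2 curve.
Next, observable constraints: the curve avoids every integer y-axis point in the box.
Finally, matching integer coefficients to the picture gives p.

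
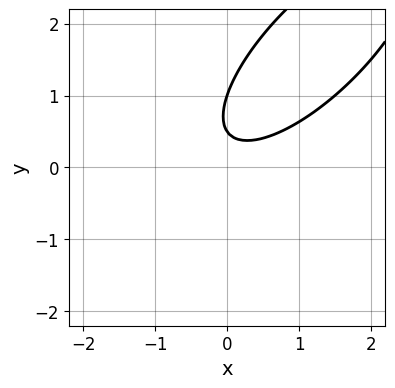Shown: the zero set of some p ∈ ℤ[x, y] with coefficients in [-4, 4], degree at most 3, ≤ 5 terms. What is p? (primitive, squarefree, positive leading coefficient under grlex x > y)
1. Degree: no degree-1 curve has this shape, so deg p = 2.
2. From the axis intercepts and sections: it misses every integer gridline on the x-axis; it meets the y-axis at y = 1 (among the integer gridlines).
3. Assembling these constraints gives the stated polynomial.

2*x^2 - 3*x*y + 2*y^2 - 3*y + 1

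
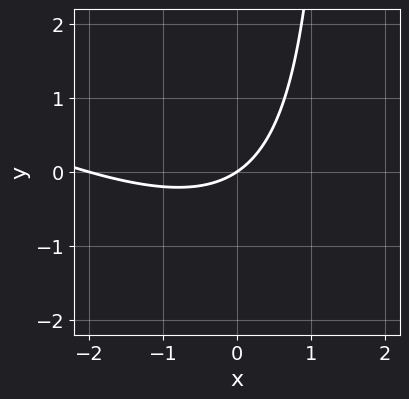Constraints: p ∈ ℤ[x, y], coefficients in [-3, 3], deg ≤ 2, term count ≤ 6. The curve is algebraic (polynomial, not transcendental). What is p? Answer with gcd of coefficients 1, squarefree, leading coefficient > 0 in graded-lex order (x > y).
x^2 + 2*x*y + 2*x - 3*y

The degree is 2 — the shape is more complex than any degree-1 curve.
Reading off the gridlines: it meets the y-axis at y = 0 (among the integer gridlines); the x-axis gridline crossings are at x ∈ {-2, 0}.
Putting this together gives p.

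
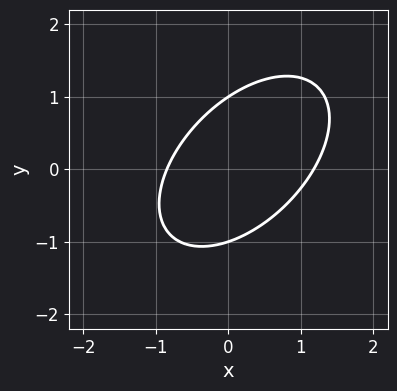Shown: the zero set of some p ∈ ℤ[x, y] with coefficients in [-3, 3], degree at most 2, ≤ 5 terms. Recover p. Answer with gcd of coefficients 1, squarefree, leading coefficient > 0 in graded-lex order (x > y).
3*x^2 - 3*x*y + 3*y^2 - x - 3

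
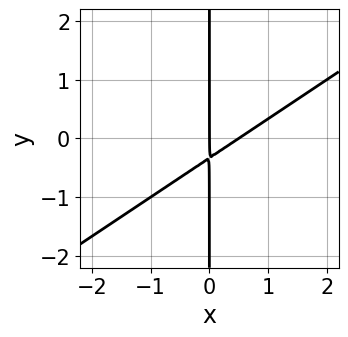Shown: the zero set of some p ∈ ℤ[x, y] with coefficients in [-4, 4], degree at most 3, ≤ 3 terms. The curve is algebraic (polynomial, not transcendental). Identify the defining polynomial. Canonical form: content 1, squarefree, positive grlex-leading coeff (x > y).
2*x^2 - 3*x*y - x

1. The degree is 2 — the shape is more complex than any degree-1 curve.
2. Checking where it meets the axes: it crosses the x-axis at the gridline x = 0; the visible y-axis segment lies entirely on the curve.
3. Together with the visible shape, these determine p as stated.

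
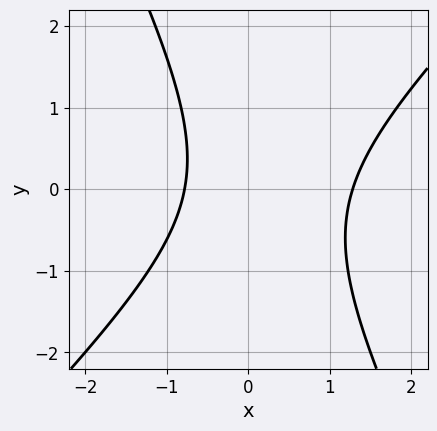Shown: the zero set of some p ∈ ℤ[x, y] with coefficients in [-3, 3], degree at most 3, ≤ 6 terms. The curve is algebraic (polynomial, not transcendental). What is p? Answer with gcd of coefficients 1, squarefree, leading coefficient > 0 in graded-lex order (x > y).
1. Degree: the shape is more complex than any degree-1 curve, so deg p = 2.
2. From the axis intercepts and sections: it misses every integer gridline on the y-axis.
3. These observations pin down the coefficients.

2*x^2 - x*y - y^2 - x - 2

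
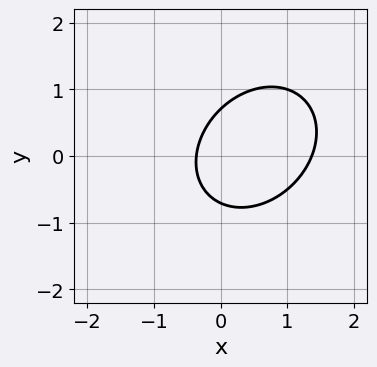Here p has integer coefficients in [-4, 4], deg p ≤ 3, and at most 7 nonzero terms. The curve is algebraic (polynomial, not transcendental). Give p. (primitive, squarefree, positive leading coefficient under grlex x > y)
1. deg p = 2. No degree-1 curve has this shape.
2. Matching integer coefficients to the picture gives p.

2*x^2 - x*y + 2*y^2 - 2*x - 1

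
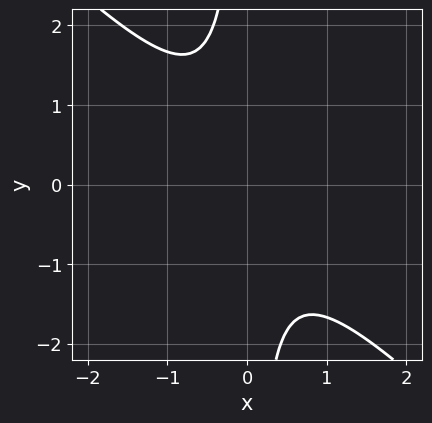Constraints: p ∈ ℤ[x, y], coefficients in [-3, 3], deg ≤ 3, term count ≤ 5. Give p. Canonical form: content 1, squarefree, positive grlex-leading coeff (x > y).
First, the degree is 2 — the shape is more complex than any degree-1 curve.
Then, against the integer gridlines: no x-intercept at any integer in the box; no y-intercept at any integer in the box.
Finally, putting this together gives p.

3*x^2 + 3*x*y + 2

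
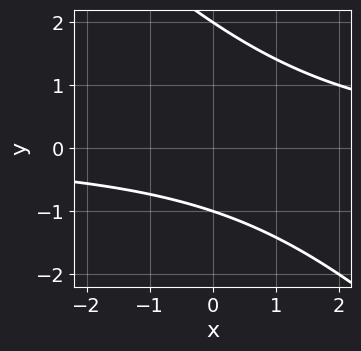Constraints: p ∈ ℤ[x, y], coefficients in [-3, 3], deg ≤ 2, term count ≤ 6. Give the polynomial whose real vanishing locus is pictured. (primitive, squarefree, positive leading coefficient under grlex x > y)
1. The degree is 2 — the shape is more complex than any degree-1 curve.
2. Against the integer gridlines: the curve avoids every integer x-axis point in the box; among the integer gridlines, it crosses the y-axis at y ∈ {-1, 2}.
3. Fitting integer coefficients to these (and the overall shape) gives p.

x*y + y^2 - y - 2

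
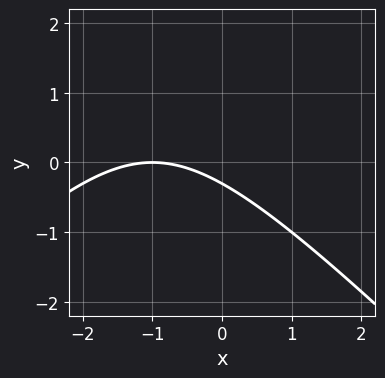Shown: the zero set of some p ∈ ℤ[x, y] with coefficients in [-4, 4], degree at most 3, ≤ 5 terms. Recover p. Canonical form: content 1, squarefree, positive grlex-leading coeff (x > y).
1. Degree: no degree-1 curve has this shape, so deg p = 2.
2. From the visible intercepts: it meets the x-axis at x = -1 (among the integer gridlines).
3. Together with the visible shape, these determine p as stated.

x^2 - y^2 + 2*x + 3*y + 1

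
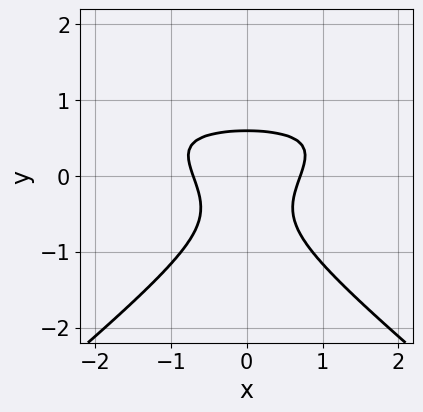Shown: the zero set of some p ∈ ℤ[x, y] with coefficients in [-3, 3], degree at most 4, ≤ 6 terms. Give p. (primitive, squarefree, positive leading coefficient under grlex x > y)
2*x^2*y - 3*y^3 - 2*x^2 - y^2 + 1

(a) The degree is 3 — no degree-2 curve has this shape.
(b) Symmetries: mirror symmetry x ↦ −x ⇒ only even powers of x.
(c) Putting this together gives p.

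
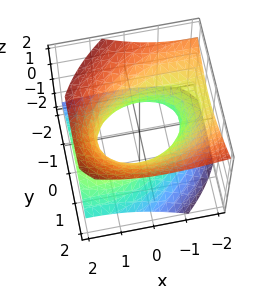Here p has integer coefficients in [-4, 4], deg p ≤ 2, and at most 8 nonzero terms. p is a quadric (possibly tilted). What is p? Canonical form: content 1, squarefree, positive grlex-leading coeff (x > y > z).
1. The degree is 2 — no degree-1 surface has this shape.
2. Against the integer gridlines: no z-intercept at any integer in the box; the y-axis gridline crossings are at y ∈ {-1, 1}.
3. The integer polynomial consistent with all of this is the stated p.

x^2 - x*y + 2*x*z + 2*y^2 - 3*z^2 - 2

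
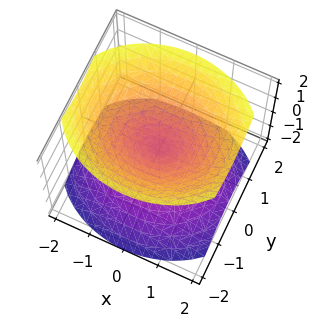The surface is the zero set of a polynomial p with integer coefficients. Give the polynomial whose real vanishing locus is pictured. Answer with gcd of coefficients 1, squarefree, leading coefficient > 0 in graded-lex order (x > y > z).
2*x^2 + 3*y^2 - 3*z^2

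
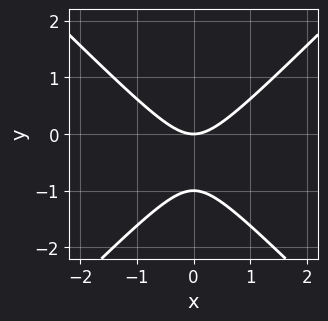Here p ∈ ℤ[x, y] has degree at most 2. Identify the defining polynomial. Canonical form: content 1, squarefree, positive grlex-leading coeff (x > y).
x^2 - y^2 - y

Degree: no degree-1 curve has this shape, so deg p = 2.
Symmetries: it's symmetric under x → −x, forcing even powers of x.
Observable constraints: it meets the x-axis at x = 0 (among the integer gridlines); the y-axis gridline crossings are at y ∈ {-1, 0}.
Fitting integer coefficients to these (and the overall shape) gives p.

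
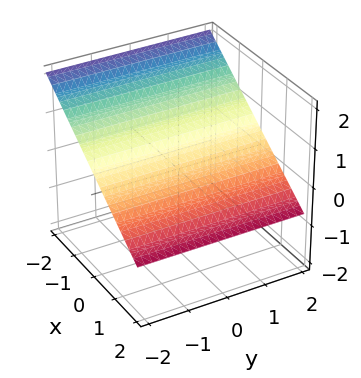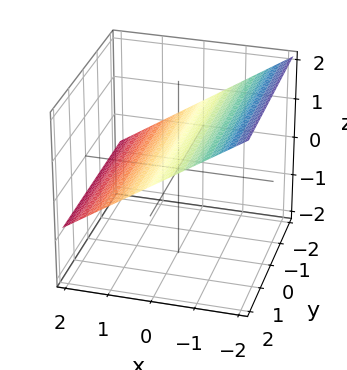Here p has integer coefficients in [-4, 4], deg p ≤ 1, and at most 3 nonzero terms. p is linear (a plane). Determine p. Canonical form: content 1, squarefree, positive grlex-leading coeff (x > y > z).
Degree: every cross-section is a straight line — this is a plane, so deg p = 1.
Observable constraints: no y-intercept at any integer in the box; it meets the x-axis at x = 1 (among the integer gridlines).
These observations pin down the coefficients.

2*x + 3*z - 2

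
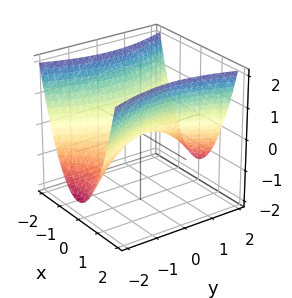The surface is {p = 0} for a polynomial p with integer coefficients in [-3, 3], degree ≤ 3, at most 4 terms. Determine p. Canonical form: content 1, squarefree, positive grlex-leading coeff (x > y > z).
3*x^2 - y^2 - 3*z

First, degree: a hyperbolic paraboloid; a quadric, so deg p = 2.
Next, symmetries: mirror symmetry y ↦ −y ⇒ only even powers of y; the x ↦ −x reflection is a symmetry, so x appears only in even powers.
Then, reading off the gridlines: one y-axis crossing is at y = 0; it crosses the z-axis at the gridline z = 0; one x-axis crossing is at x = 0.
Finally, matching integer coefficients to the picture gives p.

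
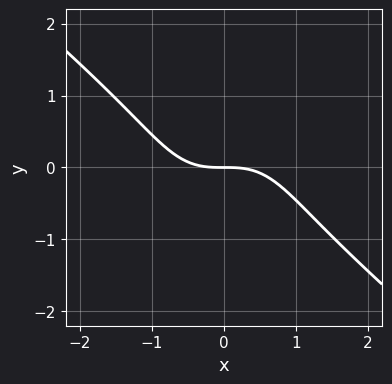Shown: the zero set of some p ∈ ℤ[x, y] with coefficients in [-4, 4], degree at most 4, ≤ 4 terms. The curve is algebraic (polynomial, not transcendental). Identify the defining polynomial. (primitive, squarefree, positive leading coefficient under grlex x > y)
2*x^3 + x^2*y + 2*y^3 + 3*y

1. Degree: the shape is more complex than any degree-2 curve, so deg p = 3.
2. Checking where it meets the axes: one y-axis crossing is at y = 0; it meets the x-axis at x = 0 (among the integer gridlines).
3. Together with the visible shape, these determine p as stated.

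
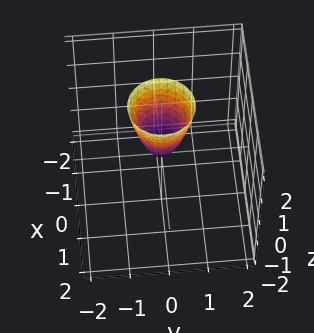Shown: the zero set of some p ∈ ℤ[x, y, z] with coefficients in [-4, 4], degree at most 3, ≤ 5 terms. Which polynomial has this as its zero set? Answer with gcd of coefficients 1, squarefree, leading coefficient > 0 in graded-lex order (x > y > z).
3*x^2 + 3*y^2 - z

1. Degree: a single bowl opening along one axis; a quadric, so deg p = 2.
2. Symmetries: rotational symmetry about the z-axis ⇒ p depends on x, y only through x² + y².
3. Reading off the gridlines: it crosses the y-axis at the gridline y = 0; it meets the z-axis at z = 0 (among the integer gridlines).
4. Fitting integer coefficients to these (and the overall shape) gives p.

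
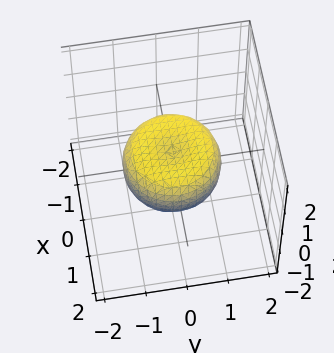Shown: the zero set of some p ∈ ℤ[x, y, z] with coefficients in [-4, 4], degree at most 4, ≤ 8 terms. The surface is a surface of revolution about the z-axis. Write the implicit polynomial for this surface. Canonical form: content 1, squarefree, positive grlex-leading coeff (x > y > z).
1. The degree is 4 — no degree-3 surface has this shape.
2. Symmetries: the z-axis is an axis of rotation, so x and y enter only as x² + y².
3. From the axis intercepts and sections: a circular section at z = 0 has radius between 1 and 2.
4. Assembling these constraints gives the stated polynomial.

2*x^4 + 4*x^2*y^2 + 2*y^4 - 2*x^2 - 2*y^2 + 3*z^2 - 1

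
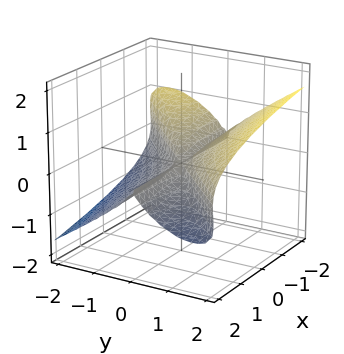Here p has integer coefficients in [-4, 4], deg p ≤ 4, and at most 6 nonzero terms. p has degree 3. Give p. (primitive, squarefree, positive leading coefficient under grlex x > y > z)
(a) Degree: no degree-2 surface has this shape, so deg p = 3.
(b) Reading off the gridlines: one z-axis crossing is at z = 0; every point of the x-axis in the box is on the surface.
(c) Fitting integer coefficients to these (and the overall shape) gives p.

x*y^2 - y^3 + y*z^2 + 3*z^3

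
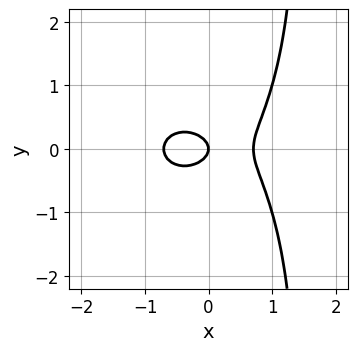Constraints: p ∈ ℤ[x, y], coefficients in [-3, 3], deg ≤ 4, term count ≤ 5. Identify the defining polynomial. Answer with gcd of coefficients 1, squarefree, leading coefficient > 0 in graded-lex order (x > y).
2*x^3 + 2*x*y^2 - 3*y^2 - x

(a) deg p = 3. The shape is more complex than any degree-2 curve.
(b) Symmetries: mirror symmetry y ↦ −y ⇒ only even powers of y.
(c) Against the integer gridlines: one y-axis crossing is at y = 0; it meets the x-axis at x = 0 (among the integer gridlines).
(d) Assembling these constraints gives the stated polynomial.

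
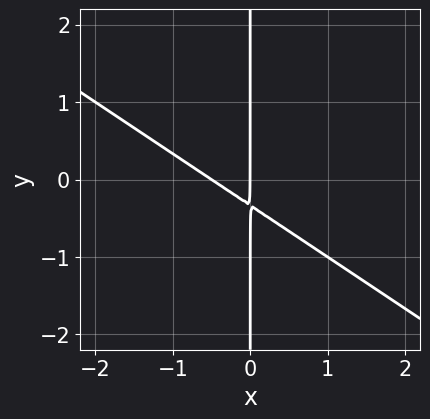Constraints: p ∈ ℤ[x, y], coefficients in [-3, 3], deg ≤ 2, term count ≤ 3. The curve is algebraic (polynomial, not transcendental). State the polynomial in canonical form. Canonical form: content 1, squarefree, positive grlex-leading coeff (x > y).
2*x^2 + 3*x*y + x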